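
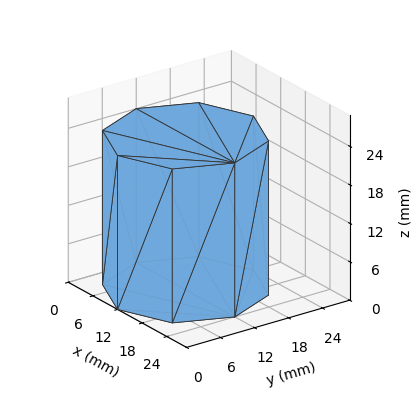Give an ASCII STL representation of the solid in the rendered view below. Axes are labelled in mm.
Reading the render: the shape is a regular 8-sided prism (a cylinder approximated with 8 flat sides), circumscribed radius ≈ 12 mm, height ≈ 24 mm (dimensions read to the nearest mm from the axis ticks). For the STL, each face is triangulated and given an outward normal.

solid part
  facet normal 0.0000 0.0000 -1.0000
    outer loop
      vertex 12.0 24.0 0.0
      vertex 20.5 20.5 0.0
      vertex 24.0 12.0 0.0
    endloop
  endfacet
  facet normal 0.0000 0.0000 -1.0000
    outer loop
      vertex 3.5 20.5 0.0
      vertex 12.0 24.0 0.0
      vertex 24.0 12.0 0.0
    endloop
  endfacet
  facet normal 0.0000 0.0000 -1.0000
    outer loop
      vertex 0.0 12.0 0.0
      vertex 3.5 20.5 0.0
      vertex 24.0 12.0 0.0
    endloop
  endfacet
  facet normal 0.0000 0.0000 -1.0000
    outer loop
      vertex 3.5 3.5 0.0
      vertex 0.0 12.0 0.0
      vertex 24.0 12.0 0.0
    endloop
  endfacet
  facet normal 0.0000 0.0000 -1.0000
    outer loop
      vertex 12.0 0.0 0.0
      vertex 3.5 3.5 0.0
      vertex 24.0 12.0 0.0
    endloop
  endfacet
  facet normal 0.0000 0.0000 -1.0000
    outer loop
      vertex 20.5 3.5 0.0
      vertex 12.0 0.0 0.0
      vertex 24.0 12.0 0.0
    endloop
  endfacet
  facet normal 0.0000 0.0000 1.0000
    outer loop
      vertex 24.0 12.0 24.0
      vertex 20.5 20.5 24.0
      vertex 12.0 24.0 24.0
    endloop
  endfacet
  facet normal 0.0000 0.0000 1.0000
    outer loop
      vertex 24.0 12.0 24.0
      vertex 12.0 24.0 24.0
      vertex 3.5 20.5 24.0
    endloop
  endfacet
  facet normal 0.0000 0.0000 1.0000
    outer loop
      vertex 24.0 12.0 24.0
      vertex 3.5 20.5 24.0
      vertex 0.0 12.0 24.0
    endloop
  endfacet
  facet normal 0.0000 0.0000 1.0000
    outer loop
      vertex 24.0 12.0 24.0
      vertex 0.0 12.0 24.0
      vertex 3.5 3.5 24.0
    endloop
  endfacet
  facet normal 0.0000 0.0000 1.0000
    outer loop
      vertex 24.0 12.0 24.0
      vertex 3.5 3.5 24.0
      vertex 12.0 0.0 24.0
    endloop
  endfacet
  facet normal 0.0000 0.0000 1.0000
    outer loop
      vertex 24.0 12.0 24.0
      vertex 12.0 0.0 24.0
      vertex 20.5 3.5 24.0
    endloop
  endfacet
  facet normal 0.9247 0.3807 0.0000
    outer loop
      vertex 24.0 12.0 0.0
      vertex 20.5 20.5 0.0
      vertex 20.5 20.5 24.0
    endloop
  endfacet
  facet normal 0.9247 0.3807 0.0000
    outer loop
      vertex 24.0 12.0 0.0
      vertex 20.5 20.5 24.0
      vertex 24.0 12.0 24.0
    endloop
  endfacet
  facet normal 0.3807 0.9247 0.0000
    outer loop
      vertex 20.5 20.5 0.0
      vertex 12.0 24.0 0.0
      vertex 12.0 24.0 24.0
    endloop
  endfacet
  facet normal 0.3807 0.9247 0.0000
    outer loop
      vertex 20.5 20.5 0.0
      vertex 12.0 24.0 24.0
      vertex 20.5 20.5 24.0
    endloop
  endfacet
  facet normal -0.3807 0.9247 0.0000
    outer loop
      vertex 12.0 24.0 0.0
      vertex 3.5 20.5 0.0
      vertex 3.5 20.5 24.0
    endloop
  endfacet
  facet normal -0.3807 0.9247 0.0000
    outer loop
      vertex 12.0 24.0 0.0
      vertex 3.5 20.5 24.0
      vertex 12.0 24.0 24.0
    endloop
  endfacet
  facet normal -0.9247 0.3807 0.0000
    outer loop
      vertex 3.5 20.5 0.0
      vertex 0.0 12.0 0.0
      vertex 0.0 12.0 24.0
    endloop
  endfacet
  facet normal -0.9247 0.3807 0.0000
    outer loop
      vertex 3.5 20.5 0.0
      vertex 0.0 12.0 24.0
      vertex 3.5 20.5 24.0
    endloop
  endfacet
  facet normal -0.9247 -0.3807 0.0000
    outer loop
      vertex 0.0 12.0 0.0
      vertex 3.5 3.5 0.0
      vertex 3.5 3.5 24.0
    endloop
  endfacet
  facet normal -0.9247 -0.3807 0.0000
    outer loop
      vertex 0.0 12.0 0.0
      vertex 3.5 3.5 24.0
      vertex 0.0 12.0 24.0
    endloop
  endfacet
  facet normal -0.3807 -0.9247 0.0000
    outer loop
      vertex 3.5 3.5 0.0
      vertex 12.0 0.0 0.0
      vertex 12.0 0.0 24.0
    endloop
  endfacet
  facet normal -0.3807 -0.9247 0.0000
    outer loop
      vertex 3.5 3.5 0.0
      vertex 12.0 0.0 24.0
      vertex 3.5 3.5 24.0
    endloop
  endfacet
  facet normal 0.3807 -0.9247 0.0000
    outer loop
      vertex 12.0 0.0 0.0
      vertex 20.5 3.5 0.0
      vertex 20.5 3.5 24.0
    endloop
  endfacet
  facet normal 0.3807 -0.9247 0.0000
    outer loop
      vertex 12.0 0.0 0.0
      vertex 20.5 3.5 24.0
      vertex 12.0 0.0 24.0
    endloop
  endfacet
  facet normal 0.9247 -0.3807 0.0000
    outer loop
      vertex 20.5 3.5 0.0
      vertex 24.0 12.0 0.0
      vertex 24.0 12.0 24.0
    endloop
  endfacet
  facet normal 0.9247 -0.3807 0.0000
    outer loop
      vertex 20.5 3.5 0.0
      vertex 24.0 12.0 24.0
      vertex 20.5 3.5 24.0
    endloop
  endfacet
endsolid part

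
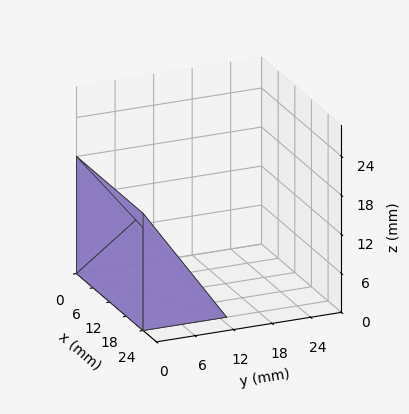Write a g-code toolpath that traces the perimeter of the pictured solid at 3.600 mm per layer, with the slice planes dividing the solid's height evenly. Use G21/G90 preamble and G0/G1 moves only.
Reading the render: the shape is a wedge (ramp): 24 × 13 mm base, rising to 18 mm along the y=0 edge and sloping linearly to z=0 at y=13 (dimensions read to the nearest mm from the axis ticks). For the g-code, the solid's height is divided into equal slices at the stated Δz and each level perimeter traced with G1 moves after a G0 lift.

; perimeter-only toolpath
G21 ; units = mm
G90 ; absolute positioning
G28 ; home
; layer 1
G0 Z3.600
G0 X0.000 Y0.000
G1 X24.000 Y0.000
G1 X24.000 Y10.400
G1 X0.000 Y10.400
G1 X0.000 Y0.000
; layer 2
G0 Z7.200
G0 X0.000 Y0.000
G1 X24.000 Y0.000
G1 X24.000 Y7.800
G1 X0.000 Y7.800
G1 X0.000 Y0.000
; layer 3
G0 Z10.800
G0 X0.000 Y0.000
G1 X24.000 Y0.000
G1 X24.000 Y5.200
G1 X0.000 Y5.200
G1 X0.000 Y0.000
; layer 4
G0 Z14.400
G0 X0.000 Y0.000
G1 X24.000 Y0.000
G1 X24.000 Y2.600
G1 X0.000 Y2.600
G1 X0.000 Y0.000
M2 ; end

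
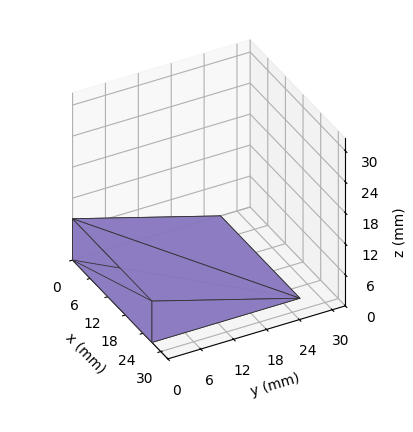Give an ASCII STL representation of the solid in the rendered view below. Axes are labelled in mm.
Reading the render: the shape is a wedge (ramp): 27 × 27 mm base, rising to 8 mm along the y=0 edge and sloping linearly to z=0 at y=27 (dimensions read to the nearest mm from the axis ticks). For the STL, each face is triangulated and given an outward normal.

solid part
  facet normal 0.0000 0.0000 -1.0000
    outer loop
      vertex 27.00 27.00 0.00
      vertex 27.00 0.00 0.00
      vertex 0.00 0.00 0.00
    endloop
  endfacet
  facet normal 0.0000 0.0000 -1.0000
    outer loop
      vertex 0.00 27.00 0.00
      vertex 27.00 27.00 0.00
      vertex 0.00 0.00 0.00
    endloop
  endfacet
  facet normal 0.0000 -1.0000 0.0000
    outer loop
      vertex 0.00 0.00 0.00
      vertex 27.00 0.00 0.00
      vertex 27.00 0.00 8.00
    endloop
  endfacet
  facet normal 0.0000 -1.0000 0.0000
    outer loop
      vertex 0.00 0.00 0.00
      vertex 27.00 0.00 8.00
      vertex 0.00 0.00 8.00
    endloop
  endfacet
  facet normal 0.0000 0.2841 0.9588
    outer loop
      vertex 0.00 0.00 8.00
      vertex 27.00 0.00 8.00
      vertex 27.00 27.00 0.00
    endloop
  endfacet
  facet normal 0.0000 0.2841 0.9588
    outer loop
      vertex 0.00 0.00 8.00
      vertex 27.00 27.00 0.00
      vertex 0.00 27.00 0.00
    endloop
  endfacet
  facet normal -1.0000 0.0000 0.0000
    outer loop
      vertex 0.00 0.00 8.00
      vertex 0.00 27.00 0.00
      vertex 0.00 0.00 0.00
    endloop
  endfacet
  facet normal 1.0000 0.0000 0.0000
    outer loop
      vertex 27.00 0.00 0.00
      vertex 27.00 27.00 0.00
      vertex 27.00 0.00 8.00
    endloop
  endfacet
endsolid part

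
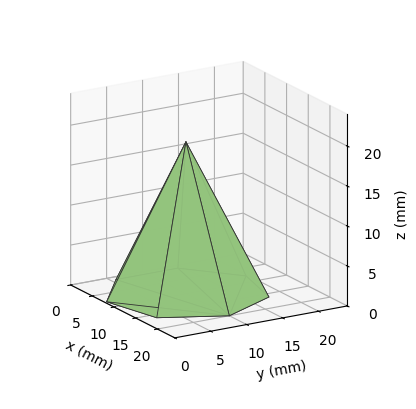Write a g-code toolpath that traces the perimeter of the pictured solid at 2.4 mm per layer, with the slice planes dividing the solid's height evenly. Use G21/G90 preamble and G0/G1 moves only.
Reading the render: the shape is a regular 7-sided pyramid, base circumscribed radius ≈ 10 mm, apex at z ≈ 19 mm (dimensions read to the nearest mm from the axis ticks). For the g-code, the solid's height is divided into equal slices at the stated Δz and each level perimeter traced with G1 moves after a G0 lift.

; perimeter-only toolpath
G21 ; units = mm
G90 ; absolute positioning
G28 ; home
; layer 1
G0 Z2.4
G0 X18.8 Y10.0
G1 X15.4 Y16.8
G1 X8.1 Y18.5
G1 X2.1 Y13.8
G1 X2.1 Y6.2
G1 X8.1 Y1.5
G1 X15.4 Y3.2
G1 X18.8 Y10.0
; layer 2
G0 Z4.8
G0 X17.5 Y10.0
G1 X14.6 Y15.9
G1 X8.3 Y17.3
G1 X3.2 Y13.2
G1 X3.2 Y6.8
G1 X8.3 Y2.7
G1 X14.6 Y4.2
G1 X17.5 Y10.0
; layer 3
G0 Z7.1
G0 X16.2 Y10.0
G1 X13.9 Y14.9
G1 X8.6 Y16.1
G1 X4.4 Y12.7
G1 X4.4 Y7.3
G1 X8.6 Y3.9
G1 X13.9 Y5.1
G1 X16.2 Y10.0
; layer 4
G0 Z9.5
G0 X15.0 Y10.0
G1 X13.1 Y13.9
G1 X8.9 Y14.8
G1 X5.5 Y12.2
G1 X5.5 Y7.8
G1 X8.9 Y5.2
G1 X13.1 Y6.1
G1 X15.0 Y10.0
; layer 5
G0 Z11.9
G0 X13.8 Y10.0
G1 X12.3 Y12.9
G1 X9.2 Y13.6
G1 X6.6 Y11.6
G1 X6.6 Y8.4
G1 X9.2 Y6.4
G1 X12.3 Y7.1
G1 X13.8 Y10.0
; layer 6
G0 Z14.2
G0 X12.5 Y10.0
G1 X11.6 Y11.9
G1 X9.4 Y12.4
G1 X7.8 Y11.1
G1 X7.8 Y8.9
G1 X9.4 Y7.6
G1 X11.6 Y8.1
G1 X12.5 Y10.0
; layer 7
G0 Z16.6
G0 X11.2 Y10.0
G1 X10.8 Y11.0
G1 X9.7 Y11.2
G1 X8.9 Y10.5
G1 X8.9 Y9.5
G1 X9.7 Y8.8
G1 X10.8 Y9.0
G1 X11.2 Y10.0
M2 ; end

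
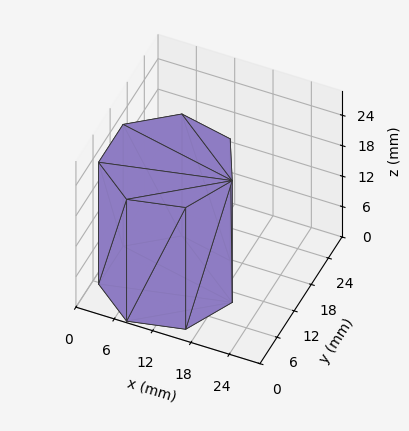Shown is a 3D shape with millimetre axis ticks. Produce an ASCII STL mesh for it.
Reading the render: the shape is a regular 7-sided prism (a cylinder approximated with 7 flat sides), circumscribed radius ≈ 10 mm, height ≈ 24 mm (dimensions read to the nearest mm from the axis ticks). For the STL, each face is triangulated and given an outward normal.

solid part
  facet normal 0.0000 0.0000 -1.0000
    outer loop
      vertex 7.8 19.7 0.0
      vertex 16.2 17.8 0.0
      vertex 20.0 10.0 0.0
    endloop
  endfacet
  facet normal 0.0000 0.0000 -1.0000
    outer loop
      vertex 1.0 14.3 0.0
      vertex 7.8 19.7 0.0
      vertex 20.0 10.0 0.0
    endloop
  endfacet
  facet normal 0.0000 0.0000 -1.0000
    outer loop
      vertex 1.0 5.7 0.0
      vertex 1.0 14.3 0.0
      vertex 20.0 10.0 0.0
    endloop
  endfacet
  facet normal 0.0000 0.0000 -1.0000
    outer loop
      vertex 7.8 0.3 0.0
      vertex 1.0 5.7 0.0
      vertex 20.0 10.0 0.0
    endloop
  endfacet
  facet normal 0.0000 0.0000 -1.0000
    outer loop
      vertex 16.2 2.2 0.0
      vertex 7.8 0.3 0.0
      vertex 20.0 10.0 0.0
    endloop
  endfacet
  facet normal 0.0000 0.0000 1.0000
    outer loop
      vertex 20.0 10.0 24.0
      vertex 16.2 17.8 24.0
      vertex 7.8 19.7 24.0
    endloop
  endfacet
  facet normal 0.0000 0.0000 1.0000
    outer loop
      vertex 20.0 10.0 24.0
      vertex 7.8 19.7 24.0
      vertex 1.0 14.3 24.0
    endloop
  endfacet
  facet normal 0.0000 0.0000 1.0000
    outer loop
      vertex 20.0 10.0 24.0
      vertex 1.0 14.3 24.0
      vertex 1.0 5.7 24.0
    endloop
  endfacet
  facet normal 0.0000 0.0000 1.0000
    outer loop
      vertex 20.0 10.0 24.0
      vertex 1.0 5.7 24.0
      vertex 7.8 0.3 24.0
    endloop
  endfacet
  facet normal 0.0000 0.0000 1.0000
    outer loop
      vertex 20.0 10.0 24.0
      vertex 7.8 0.3 24.0
      vertex 16.2 2.2 24.0
    endloop
  endfacet
  facet normal 0.8990 0.4380 0.0000
    outer loop
      vertex 20.0 10.0 0.0
      vertex 16.2 17.8 0.0
      vertex 16.2 17.8 24.0
    endloop
  endfacet
  facet normal 0.8990 0.4380 0.0000
    outer loop
      vertex 20.0 10.0 0.0
      vertex 16.2 17.8 24.0
      vertex 20.0 10.0 24.0
    endloop
  endfacet
  facet normal 0.2206 0.9754 0.0000
    outer loop
      vertex 16.2 17.8 0.0
      vertex 7.8 19.7 0.0
      vertex 7.8 19.7 24.0
    endloop
  endfacet
  facet normal 0.2206 0.9754 0.0000
    outer loop
      vertex 16.2 17.8 0.0
      vertex 7.8 19.7 24.0
      vertex 16.2 17.8 24.0
    endloop
  endfacet
  facet normal -0.6219 0.7831 0.0000
    outer loop
      vertex 7.8 19.7 0.0
      vertex 1.0 14.3 0.0
      vertex 1.0 14.3 24.0
    endloop
  endfacet
  facet normal -0.6219 0.7831 0.0000
    outer loop
      vertex 7.8 19.7 0.0
      vertex 1.0 14.3 24.0
      vertex 7.8 19.7 24.0
    endloop
  endfacet
  facet normal -1.0000 0.0000 0.0000
    outer loop
      vertex 1.0 14.3 0.0
      vertex 1.0 5.7 0.0
      vertex 1.0 5.7 24.0
    endloop
  endfacet
  facet normal -1.0000 0.0000 0.0000
    outer loop
      vertex 1.0 14.3 0.0
      vertex 1.0 5.7 24.0
      vertex 1.0 14.3 24.0
    endloop
  endfacet
  facet normal -0.6219 -0.7831 0.0000
    outer loop
      vertex 1.0 5.7 0.0
      vertex 7.8 0.3 0.0
      vertex 7.8 0.3 24.0
    endloop
  endfacet
  facet normal -0.6219 -0.7831 0.0000
    outer loop
      vertex 1.0 5.7 0.0
      vertex 7.8 0.3 24.0
      vertex 1.0 5.7 24.0
    endloop
  endfacet
  facet normal 0.2206 -0.9754 0.0000
    outer loop
      vertex 7.8 0.3 0.0
      vertex 16.2 2.2 0.0
      vertex 16.2 2.2 24.0
    endloop
  endfacet
  facet normal 0.2206 -0.9754 0.0000
    outer loop
      vertex 7.8 0.3 0.0
      vertex 16.2 2.2 24.0
      vertex 7.8 0.3 24.0
    endloop
  endfacet
  facet normal 0.8990 -0.4380 0.0000
    outer loop
      vertex 16.2 2.2 0.0
      vertex 20.0 10.0 0.0
      vertex 20.0 10.0 24.0
    endloop
  endfacet
  facet normal 0.8990 -0.4380 0.0000
    outer loop
      vertex 16.2 2.2 0.0
      vertex 20.0 10.0 24.0
      vertex 16.2 2.2 24.0
    endloop
  endfacet
endsolid part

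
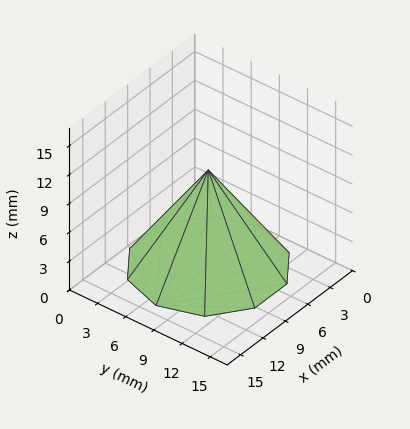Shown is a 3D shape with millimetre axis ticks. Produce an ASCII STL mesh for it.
Reading the render: the shape is a regular 10-sided pyramid, base circumscribed radius ≈ 7 mm, apex at z ≈ 10 mm (dimensions read to the nearest mm from the axis ticks). For the STL, each face is triangulated and given an outward normal.

solid part
  facet normal 0.0000 0.0000 -1.0000
    outer loop
      vertex 9.16 13.66 0.00
      vertex 12.66 11.11 0.00
      vertex 14.00 7.00 0.00
    endloop
  endfacet
  facet normal 0.0000 0.0000 -1.0000
    outer loop
      vertex 4.84 13.66 0.00
      vertex 9.16 13.66 0.00
      vertex 14.00 7.00 0.00
    endloop
  endfacet
  facet normal 0.0000 0.0000 -1.0000
    outer loop
      vertex 1.34 11.11 0.00
      vertex 4.84 13.66 0.00
      vertex 14.00 7.00 0.00
    endloop
  endfacet
  facet normal 0.0000 0.0000 -1.0000
    outer loop
      vertex 0.00 7.00 0.00
      vertex 1.34 11.11 0.00
      vertex 14.00 7.00 0.00
    endloop
  endfacet
  facet normal 0.0000 0.0000 -1.0000
    outer loop
      vertex 1.34 2.89 0.00
      vertex 0.00 7.00 0.00
      vertex 14.00 7.00 0.00
    endloop
  endfacet
  facet normal 0.0000 0.0000 -1.0000
    outer loop
      vertex 4.84 0.34 0.00
      vertex 1.34 2.89 0.00
      vertex 14.00 7.00 0.00
    endloop
  endfacet
  facet normal 0.0000 0.0000 -1.0000
    outer loop
      vertex 9.16 0.34 0.00
      vertex 4.84 0.34 0.00
      vertex 14.00 7.00 0.00
    endloop
  endfacet
  facet normal 0.0000 0.0000 -1.0000
    outer loop
      vertex 12.66 2.89 0.00
      vertex 9.16 0.34 0.00
      vertex 14.00 7.00 0.00
    endloop
  endfacet
  facet normal 0.7915 0.2581 0.5540
    outer loop
      vertex 14.00 7.00 0.00
      vertex 12.66 11.11 0.00
      vertex 7.00 7.00 10.00
    endloop
  endfacet
  facet normal 0.4902 0.6729 0.5540
    outer loop
      vertex 12.66 11.11 0.00
      vertex 9.16 13.66 0.00
      vertex 7.00 7.00 10.00
    endloop
  endfacet
  facet normal 0.0000 0.8323 0.5543
    outer loop
      vertex 9.16 13.66 0.00
      vertex 4.84 13.66 0.00
      vertex 7.00 7.00 10.00
    endloop
  endfacet
  facet normal -0.4902 0.6729 0.5540
    outer loop
      vertex 4.84 13.66 0.00
      vertex 1.34 11.11 0.00
      vertex 7.00 7.00 10.00
    endloop
  endfacet
  facet normal -0.7915 0.2581 0.5540
    outer loop
      vertex 1.34 11.11 0.00
      vertex 0.00 7.00 0.00
      vertex 7.00 7.00 10.00
    endloop
  endfacet
  facet normal -0.7915 -0.2581 0.5540
    outer loop
      vertex 0.00 7.00 0.00
      vertex 1.34 2.89 0.00
      vertex 7.00 7.00 10.00
    endloop
  endfacet
  facet normal -0.4902 -0.6729 0.5540
    outer loop
      vertex 1.34 2.89 0.00
      vertex 4.84 0.34 0.00
      vertex 7.00 7.00 10.00
    endloop
  endfacet
  facet normal 0.0000 -0.8323 0.5543
    outer loop
      vertex 4.84 0.34 0.00
      vertex 9.16 0.34 0.00
      vertex 7.00 7.00 10.00
    endloop
  endfacet
  facet normal 0.4902 -0.6729 0.5540
    outer loop
      vertex 9.16 0.34 0.00
      vertex 12.66 2.89 0.00
      vertex 7.00 7.00 10.00
    endloop
  endfacet
  facet normal 0.7915 -0.2581 0.5540
    outer loop
      vertex 12.66 2.89 0.00
      vertex 14.00 7.00 0.00
      vertex 7.00 7.00 10.00
    endloop
  endfacet
endsolid part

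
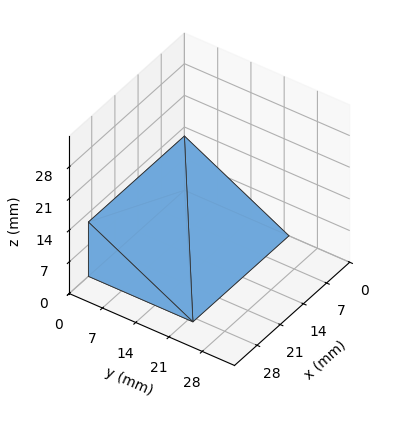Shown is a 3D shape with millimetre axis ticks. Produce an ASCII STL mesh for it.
Reading the render: the shape is a wedge (ramp): 29 × 22 mm base, rising to 12 mm along the y=0 edge and sloping linearly to z=0 at y=22 (dimensions read to the nearest mm from the axis ticks). For the STL, each face is triangulated and given an outward normal.

solid part
  facet normal 0.0000 0.0000 -1.0000
    outer loop
      vertex 29.00 22.00 0.00
      vertex 29.00 0.00 0.00
      vertex 0.00 0.00 0.00
    endloop
  endfacet
  facet normal 0.0000 0.0000 -1.0000
    outer loop
      vertex 0.00 22.00 0.00
      vertex 29.00 22.00 0.00
      vertex 0.00 0.00 0.00
    endloop
  endfacet
  facet normal 0.0000 -1.0000 0.0000
    outer loop
      vertex 0.00 0.00 0.00
      vertex 29.00 0.00 0.00
      vertex 29.00 0.00 12.00
    endloop
  endfacet
  facet normal 0.0000 -1.0000 0.0000
    outer loop
      vertex 0.00 0.00 0.00
      vertex 29.00 0.00 12.00
      vertex 0.00 0.00 12.00
    endloop
  endfacet
  facet normal 0.0000 0.4789 0.8779
    outer loop
      vertex 0.00 0.00 12.00
      vertex 29.00 0.00 12.00
      vertex 29.00 22.00 0.00
    endloop
  endfacet
  facet normal 0.0000 0.4789 0.8779
    outer loop
      vertex 0.00 0.00 12.00
      vertex 29.00 22.00 0.00
      vertex 0.00 22.00 0.00
    endloop
  endfacet
  facet normal -1.0000 0.0000 0.0000
    outer loop
      vertex 0.00 0.00 12.00
      vertex 0.00 22.00 0.00
      vertex 0.00 0.00 0.00
    endloop
  endfacet
  facet normal 1.0000 0.0000 0.0000
    outer loop
      vertex 29.00 0.00 0.00
      vertex 29.00 22.00 0.00
      vertex 29.00 0.00 12.00
    endloop
  endfacet
endsolid part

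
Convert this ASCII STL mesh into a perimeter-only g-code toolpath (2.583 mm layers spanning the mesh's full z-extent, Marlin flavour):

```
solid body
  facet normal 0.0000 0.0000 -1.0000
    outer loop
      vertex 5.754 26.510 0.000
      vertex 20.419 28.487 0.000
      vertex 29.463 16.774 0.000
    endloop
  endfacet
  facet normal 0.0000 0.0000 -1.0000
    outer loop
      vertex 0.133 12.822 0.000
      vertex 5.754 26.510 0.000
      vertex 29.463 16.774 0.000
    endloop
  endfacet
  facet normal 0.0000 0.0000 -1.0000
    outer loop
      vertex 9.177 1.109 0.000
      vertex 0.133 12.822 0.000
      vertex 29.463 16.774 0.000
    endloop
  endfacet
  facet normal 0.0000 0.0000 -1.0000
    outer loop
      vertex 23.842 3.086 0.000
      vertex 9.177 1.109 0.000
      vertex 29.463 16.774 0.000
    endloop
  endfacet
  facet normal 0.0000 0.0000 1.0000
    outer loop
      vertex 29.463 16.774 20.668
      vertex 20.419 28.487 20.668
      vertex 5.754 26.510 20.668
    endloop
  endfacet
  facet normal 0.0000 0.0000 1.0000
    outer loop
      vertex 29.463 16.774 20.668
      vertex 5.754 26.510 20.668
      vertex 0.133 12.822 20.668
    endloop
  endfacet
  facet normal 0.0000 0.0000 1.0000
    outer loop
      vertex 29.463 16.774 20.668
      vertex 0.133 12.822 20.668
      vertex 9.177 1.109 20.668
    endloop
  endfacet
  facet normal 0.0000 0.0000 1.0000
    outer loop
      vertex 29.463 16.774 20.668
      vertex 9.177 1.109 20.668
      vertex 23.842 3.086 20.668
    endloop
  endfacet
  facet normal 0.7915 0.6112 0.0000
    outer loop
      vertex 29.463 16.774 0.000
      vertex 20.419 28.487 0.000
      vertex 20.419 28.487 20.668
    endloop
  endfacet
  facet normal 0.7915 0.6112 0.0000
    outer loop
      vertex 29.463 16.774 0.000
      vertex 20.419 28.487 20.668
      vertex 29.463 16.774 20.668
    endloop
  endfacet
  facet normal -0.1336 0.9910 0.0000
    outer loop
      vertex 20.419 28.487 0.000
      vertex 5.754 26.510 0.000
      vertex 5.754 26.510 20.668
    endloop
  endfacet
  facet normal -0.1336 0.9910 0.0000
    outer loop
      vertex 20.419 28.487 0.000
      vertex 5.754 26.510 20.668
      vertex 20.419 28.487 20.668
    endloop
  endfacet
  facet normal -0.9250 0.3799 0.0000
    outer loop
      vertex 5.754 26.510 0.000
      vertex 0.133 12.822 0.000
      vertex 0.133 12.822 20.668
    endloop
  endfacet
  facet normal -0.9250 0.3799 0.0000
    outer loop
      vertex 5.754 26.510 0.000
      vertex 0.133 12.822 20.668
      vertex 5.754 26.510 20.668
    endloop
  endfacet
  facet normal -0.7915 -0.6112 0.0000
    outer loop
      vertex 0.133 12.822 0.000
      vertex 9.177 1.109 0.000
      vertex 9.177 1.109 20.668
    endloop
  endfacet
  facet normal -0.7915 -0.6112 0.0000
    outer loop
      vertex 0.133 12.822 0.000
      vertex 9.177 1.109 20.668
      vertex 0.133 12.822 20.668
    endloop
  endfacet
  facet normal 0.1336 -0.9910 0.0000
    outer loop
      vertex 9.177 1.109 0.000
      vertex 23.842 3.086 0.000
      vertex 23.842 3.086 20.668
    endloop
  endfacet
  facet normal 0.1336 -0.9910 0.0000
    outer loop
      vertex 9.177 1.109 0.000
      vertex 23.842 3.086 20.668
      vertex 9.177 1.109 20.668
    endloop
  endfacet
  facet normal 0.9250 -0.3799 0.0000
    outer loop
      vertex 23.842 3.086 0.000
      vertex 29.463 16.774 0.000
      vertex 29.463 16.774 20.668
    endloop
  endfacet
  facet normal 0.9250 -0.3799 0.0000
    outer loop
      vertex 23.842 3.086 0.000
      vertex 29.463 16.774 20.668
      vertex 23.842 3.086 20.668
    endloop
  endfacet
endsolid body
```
; perimeter-only toolpath
G21 ; units = mm
G90 ; absolute positioning
G28 ; home
; layer 1
G0 Z2.583
G0 X29.463 Y16.774
G1 X20.419 Y28.487
G1 X5.754 Y26.510
G1 X0.133 Y12.822
G1 X9.177 Y1.109
G1 X23.842 Y3.086
G1 X29.463 Y16.774
; layer 2
G0 Z5.167
G0 X29.463 Y16.774
G1 X20.419 Y28.487
G1 X5.754 Y26.510
G1 X0.133 Y12.822
G1 X9.177 Y1.109
G1 X23.842 Y3.086
G1 X29.463 Y16.774
; layer 3
G0 Z7.750
G0 X29.463 Y16.774
G1 X20.419 Y28.487
G1 X5.754 Y26.510
G1 X0.133 Y12.822
G1 X9.177 Y1.109
G1 X23.842 Y3.086
G1 X29.463 Y16.774
; layer 4
G0 Z10.334
G0 X29.463 Y16.774
G1 X20.419 Y28.487
G1 X5.754 Y26.510
G1 X0.133 Y12.822
G1 X9.177 Y1.109
G1 X23.842 Y3.086
G1 X29.463 Y16.774
; layer 5
G0 Z12.918
G0 X29.463 Y16.774
G1 X20.419 Y28.487
G1 X5.754 Y26.510
G1 X0.133 Y12.822
G1 X9.177 Y1.109
G1 X23.842 Y3.086
G1 X29.463 Y16.774
; layer 6
G0 Z15.501
G0 X29.463 Y16.774
G1 X20.419 Y28.487
G1 X5.754 Y26.510
G1 X0.133 Y12.822
G1 X9.177 Y1.109
G1 X23.842 Y3.086
G1 X29.463 Y16.774
; layer 7
G0 Z18.084
G0 X29.463 Y16.774
G1 X20.419 Y28.487
G1 X5.754 Y26.510
G1 X0.133 Y12.822
G1 X9.177 Y1.109
G1 X23.842 Y3.086
G1 X29.463 Y16.774
; layer 8
G0 Z20.668
G0 X29.463 Y16.774
G1 X20.419 Y28.487
G1 X5.754 Y26.510
G1 X0.133 Y12.822
G1 X9.177 Y1.109
G1 X23.842 Y3.086
G1 X29.463 Y16.774
M2 ; end

The solid is a regular 6-sided prism (a cylinder approximated with 6 flat sides), circumscribed radius ≈ 14.8 mm, height ≈ 20.7 mm. Slicing at Δz = 2.583 mm — 8 equal slices spanning the solid's height, so layer i sits at z = i·h/8 — gives 8 non-empty perimeters. Each is a 6-segment closed polygon; G0 lifts to the layer z and rapids to the start vertex, then G1 traces the edges.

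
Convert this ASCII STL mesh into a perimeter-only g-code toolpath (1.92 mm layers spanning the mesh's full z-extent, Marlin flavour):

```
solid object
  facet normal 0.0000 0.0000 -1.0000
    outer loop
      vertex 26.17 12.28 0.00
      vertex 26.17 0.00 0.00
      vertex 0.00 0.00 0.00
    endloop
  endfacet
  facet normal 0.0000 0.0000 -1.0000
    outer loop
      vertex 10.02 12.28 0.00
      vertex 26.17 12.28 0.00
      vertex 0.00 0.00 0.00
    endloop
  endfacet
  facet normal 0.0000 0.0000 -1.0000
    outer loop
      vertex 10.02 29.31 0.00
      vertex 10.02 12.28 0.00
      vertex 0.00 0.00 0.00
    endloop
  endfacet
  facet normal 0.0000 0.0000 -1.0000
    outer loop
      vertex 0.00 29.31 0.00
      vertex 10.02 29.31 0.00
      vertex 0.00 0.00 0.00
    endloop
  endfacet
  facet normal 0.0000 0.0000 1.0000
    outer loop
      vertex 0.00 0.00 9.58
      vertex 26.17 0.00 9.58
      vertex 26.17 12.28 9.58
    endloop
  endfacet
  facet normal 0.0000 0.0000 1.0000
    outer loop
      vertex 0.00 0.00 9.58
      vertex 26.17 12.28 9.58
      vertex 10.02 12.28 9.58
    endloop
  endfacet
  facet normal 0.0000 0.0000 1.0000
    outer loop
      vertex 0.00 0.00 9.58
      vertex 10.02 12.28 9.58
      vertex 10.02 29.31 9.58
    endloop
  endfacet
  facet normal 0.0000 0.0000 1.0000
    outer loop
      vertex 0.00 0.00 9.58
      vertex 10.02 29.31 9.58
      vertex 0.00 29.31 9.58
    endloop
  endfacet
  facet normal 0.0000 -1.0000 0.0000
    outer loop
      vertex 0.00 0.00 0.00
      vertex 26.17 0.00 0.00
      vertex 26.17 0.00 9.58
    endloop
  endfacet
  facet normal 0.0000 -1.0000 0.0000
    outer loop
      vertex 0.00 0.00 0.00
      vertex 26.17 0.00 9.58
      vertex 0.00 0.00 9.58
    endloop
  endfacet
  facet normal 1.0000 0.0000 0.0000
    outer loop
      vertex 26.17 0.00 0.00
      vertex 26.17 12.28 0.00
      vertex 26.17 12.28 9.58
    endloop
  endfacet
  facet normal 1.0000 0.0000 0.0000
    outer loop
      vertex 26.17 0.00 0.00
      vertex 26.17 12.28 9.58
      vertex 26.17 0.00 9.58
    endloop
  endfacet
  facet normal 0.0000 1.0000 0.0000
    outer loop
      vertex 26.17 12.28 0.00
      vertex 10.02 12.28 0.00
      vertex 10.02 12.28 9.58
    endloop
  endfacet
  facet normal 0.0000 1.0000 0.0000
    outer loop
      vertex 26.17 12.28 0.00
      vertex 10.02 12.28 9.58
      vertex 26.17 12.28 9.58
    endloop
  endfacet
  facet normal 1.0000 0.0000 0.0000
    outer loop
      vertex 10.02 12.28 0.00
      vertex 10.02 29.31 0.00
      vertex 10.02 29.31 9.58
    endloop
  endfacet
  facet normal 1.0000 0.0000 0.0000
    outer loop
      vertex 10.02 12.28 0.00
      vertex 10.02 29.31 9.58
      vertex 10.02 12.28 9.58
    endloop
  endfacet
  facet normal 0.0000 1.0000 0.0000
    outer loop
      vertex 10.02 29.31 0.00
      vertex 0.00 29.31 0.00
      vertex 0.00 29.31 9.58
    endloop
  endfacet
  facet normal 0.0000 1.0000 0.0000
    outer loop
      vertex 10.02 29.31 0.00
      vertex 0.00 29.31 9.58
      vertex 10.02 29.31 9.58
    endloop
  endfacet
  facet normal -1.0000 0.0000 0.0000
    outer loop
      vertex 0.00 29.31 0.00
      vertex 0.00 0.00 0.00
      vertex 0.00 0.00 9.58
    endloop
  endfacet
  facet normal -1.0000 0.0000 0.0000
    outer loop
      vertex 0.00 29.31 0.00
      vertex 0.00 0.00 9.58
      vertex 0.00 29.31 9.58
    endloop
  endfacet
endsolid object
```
; perimeter-only toolpath
G21 ; units = mm
G90 ; absolute positioning
G28 ; home
; layer 1
G0 Z1.92
G0 X0.00 Y0.00
G1 X26.17 Y0.00
G1 X26.17 Y12.28
G1 X10.02 Y12.28
G1 X10.02 Y29.31
G1 X0.00 Y29.31
G1 X0.00 Y0.00
; layer 2
G0 Z3.83
G0 X0.00 Y0.00
G1 X26.17 Y0.00
G1 X26.17 Y12.28
G1 X10.02 Y12.28
G1 X10.02 Y29.31
G1 X0.00 Y29.31
G1 X0.00 Y0.00
; layer 3
G0 Z5.75
G0 X0.00 Y0.00
G1 X26.17 Y0.00
G1 X26.17 Y12.28
G1 X10.02 Y12.28
G1 X10.02 Y29.31
G1 X0.00 Y29.31
G1 X0.00 Y0.00
; layer 4
G0 Z7.66
G0 X0.00 Y0.00
G1 X26.17 Y0.00
G1 X26.17 Y12.28
G1 X10.02 Y12.28
G1 X10.02 Y29.31
G1 X0.00 Y29.31
G1 X0.00 Y0.00
; layer 5
G0 Z9.58
G0 X0.00 Y0.00
G1 X26.17 Y0.00
G1 X26.17 Y12.28
G1 X10.02 Y12.28
G1 X10.02 Y29.31
G1 X0.00 Y29.31
G1 X0.00 Y0.00
M2 ; end

The solid is an L-shaped prism: outer 26.2 × 29.3 mm, arm thicknesses ≈ 12.3 mm (horizontal) and 10 mm (vertical), extruded 9.58 mm in z. Slicing at Δz = 1.92 mm — 5 equal slices spanning the solid's height, so layer i sits at z = i·h/5 — gives 5 non-empty perimeters. Each is a 6-segment closed polygon; G0 lifts to the layer z and rapids to the start vertex, then G1 traces the edges.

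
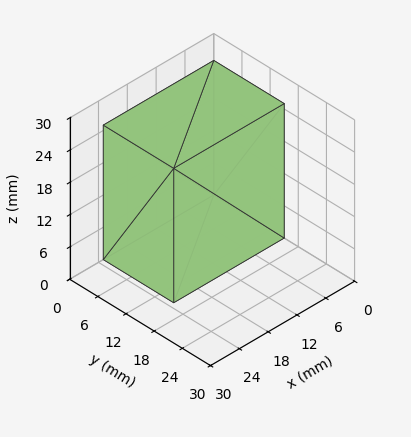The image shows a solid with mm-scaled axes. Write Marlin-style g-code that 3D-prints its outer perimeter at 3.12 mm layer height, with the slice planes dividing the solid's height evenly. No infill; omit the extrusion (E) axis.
Reading the render: the shape is a rectangular box, roughly 23 × 15 mm footprint and 25 mm tall (dimensions read to the nearest mm from the axis ticks). For the g-code, the solid's height is divided into equal slices at the stated Δz and each level perimeter traced with G1 moves after a G0 lift.

; perimeter-only toolpath
G21 ; units = mm
G90 ; absolute positioning
G28 ; home
; layer 1
G0 Z3.12
G0 X0.00 Y0.00
G1 X23.00 Y0.00
G1 X23.00 Y15.00
G1 X0.00 Y15.00
G1 X0.00 Y0.00
; layer 2
G0 Z6.25
G0 X0.00 Y0.00
G1 X23.00 Y0.00
G1 X23.00 Y15.00
G1 X0.00 Y15.00
G1 X0.00 Y0.00
; layer 3
G0 Z9.38
G0 X0.00 Y0.00
G1 X23.00 Y0.00
G1 X23.00 Y15.00
G1 X0.00 Y15.00
G1 X0.00 Y0.00
; layer 4
G0 Z12.50
G0 X0.00 Y0.00
G1 X23.00 Y0.00
G1 X23.00 Y15.00
G1 X0.00 Y15.00
G1 X0.00 Y0.00
; layer 5
G0 Z15.62
G0 X0.00 Y0.00
G1 X23.00 Y0.00
G1 X23.00 Y15.00
G1 X0.00 Y15.00
G1 X0.00 Y0.00
; layer 6
G0 Z18.75
G0 X0.00 Y0.00
G1 X23.00 Y0.00
G1 X23.00 Y15.00
G1 X0.00 Y15.00
G1 X0.00 Y0.00
; layer 7
G0 Z21.88
G0 X0.00 Y0.00
G1 X23.00 Y0.00
G1 X23.00 Y15.00
G1 X0.00 Y15.00
G1 X0.00 Y0.00
; layer 8
G0 Z25.00
G0 X0.00 Y0.00
G1 X23.00 Y0.00
G1 X23.00 Y15.00
G1 X0.00 Y15.00
G1 X0.00 Y0.00
M2 ; end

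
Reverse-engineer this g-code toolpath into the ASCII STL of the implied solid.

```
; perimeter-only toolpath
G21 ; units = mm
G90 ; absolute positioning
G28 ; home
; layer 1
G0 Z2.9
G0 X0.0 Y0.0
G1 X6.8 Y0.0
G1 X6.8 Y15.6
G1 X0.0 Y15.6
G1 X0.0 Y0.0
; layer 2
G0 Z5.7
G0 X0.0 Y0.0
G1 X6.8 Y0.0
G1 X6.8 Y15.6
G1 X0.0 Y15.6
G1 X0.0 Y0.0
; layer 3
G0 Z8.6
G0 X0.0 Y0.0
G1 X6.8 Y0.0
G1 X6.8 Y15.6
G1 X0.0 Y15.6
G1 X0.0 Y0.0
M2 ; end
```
solid part
  facet normal 0.0000 0.0000 -1.0000
    outer loop
      vertex 6.8 15.6 0.0
      vertex 6.8 0.0 0.0
      vertex 0.0 0.0 0.0
    endloop
  endfacet
  facet normal 0.0000 0.0000 -1.0000
    outer loop
      vertex 0.0 15.6 0.0
      vertex 6.8 15.6 0.0
      vertex 0.0 0.0 0.0
    endloop
  endfacet
  facet normal 0.0000 0.0000 1.0000
    outer loop
      vertex 0.0 0.0 8.6
      vertex 6.8 0.0 8.6
      vertex 6.8 15.6 8.6
    endloop
  endfacet
  facet normal 0.0000 0.0000 1.0000
    outer loop
      vertex 0.0 0.0 8.6
      vertex 6.8 15.6 8.6
      vertex 0.0 15.6 8.6
    endloop
  endfacet
  facet normal 0.0000 -1.0000 0.0000
    outer loop
      vertex 0.0 0.0 0.0
      vertex 6.8 0.0 0.0
      vertex 6.8 0.0 8.6
    endloop
  endfacet
  facet normal 0.0000 -1.0000 0.0000
    outer loop
      vertex 0.0 0.0 0.0
      vertex 6.8 0.0 8.6
      vertex 0.0 0.0 8.6
    endloop
  endfacet
  facet normal 0.0000 1.0000 0.0000
    outer loop
      vertex 6.8 15.6 8.6
      vertex 6.8 15.6 0.0
      vertex 0.0 15.6 0.0
    endloop
  endfacet
  facet normal 0.0000 1.0000 0.0000
    outer loop
      vertex 0.0 15.6 8.6
      vertex 6.8 15.6 8.6
      vertex 0.0 15.6 0.0
    endloop
  endfacet
  facet normal -1.0000 0.0000 0.0000
    outer loop
      vertex 0.0 15.6 8.6
      vertex 0.0 15.6 0.0
      vertex 0.0 0.0 0.0
    endloop
  endfacet
  facet normal -1.0000 0.0000 0.0000
    outer loop
      vertex 0.0 0.0 8.6
      vertex 0.0 15.6 8.6
      vertex 0.0 0.0 0.0
    endloop
  endfacet
  facet normal 1.0000 0.0000 0.0000
    outer loop
      vertex 6.8 0.0 0.0
      vertex 6.8 15.6 0.0
      vertex 6.8 15.6 8.6
    endloop
  endfacet
  facet normal 1.0000 0.0000 0.0000
    outer loop
      vertex 6.8 0.0 0.0
      vertex 6.8 15.6 8.6
      vertex 6.8 0.0 8.6
    endloop
  endfacet
endsolid part

The G0 Z moves step by Δz≈2.9 mm. Every layer's G1 loop is the same polygon, so the solid is a straight extrusion of it from z=0 to z≈8.6. Closing with flat bottom and top caps and triangulating gives 12 facets — a rectangular box, roughly 6.8 × 15.6 mm footprint and 8.6 mm tall.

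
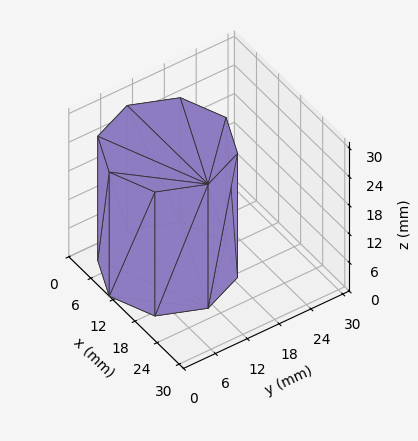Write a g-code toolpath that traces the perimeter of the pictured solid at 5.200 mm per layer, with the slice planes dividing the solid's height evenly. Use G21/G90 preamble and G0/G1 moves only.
Reading the render: the shape is a regular 8-sided prism (a cylinder approximated with 8 flat sides), circumscribed radius ≈ 11 mm, height ≈ 26 mm (dimensions read to the nearest mm from the axis ticks). For the g-code, the solid's height is divided into equal slices at the stated Δz and each level perimeter traced with G1 moves after a G0 lift.

; perimeter-only toolpath
G21 ; units = mm
G90 ; absolute positioning
G28 ; home
; layer 1
G0 Z5.200
G0 X22.000 Y11.000
G1 X18.778 Y18.778
G1 X11.000 Y22.000
G1 X3.222 Y18.778
G1 X0.000 Y11.000
G1 X3.222 Y3.222
G1 X11.000 Y0.000
G1 X18.778 Y3.222
G1 X22.000 Y11.000
; layer 2
G0 Z10.400
G0 X22.000 Y11.000
G1 X18.778 Y18.778
G1 X11.000 Y22.000
G1 X3.222 Y18.778
G1 X0.000 Y11.000
G1 X3.222 Y3.222
G1 X11.000 Y0.000
G1 X18.778 Y3.222
G1 X22.000 Y11.000
; layer 3
G0 Z15.600
G0 X22.000 Y11.000
G1 X18.778 Y18.778
G1 X11.000 Y22.000
G1 X3.222 Y18.778
G1 X0.000 Y11.000
G1 X3.222 Y3.222
G1 X11.000 Y0.000
G1 X18.778 Y3.222
G1 X22.000 Y11.000
; layer 4
G0 Z20.800
G0 X22.000 Y11.000
G1 X18.778 Y18.778
G1 X11.000 Y22.000
G1 X3.222 Y18.778
G1 X0.000 Y11.000
G1 X3.222 Y3.222
G1 X11.000 Y0.000
G1 X18.778 Y3.222
G1 X22.000 Y11.000
; layer 5
G0 Z26.000
G0 X22.000 Y11.000
G1 X18.778 Y18.778
G1 X11.000 Y22.000
G1 X3.222 Y18.778
G1 X0.000 Y11.000
G1 X3.222 Y3.222
G1 X11.000 Y0.000
G1 X18.778 Y3.222
G1 X22.000 Y11.000
M2 ; end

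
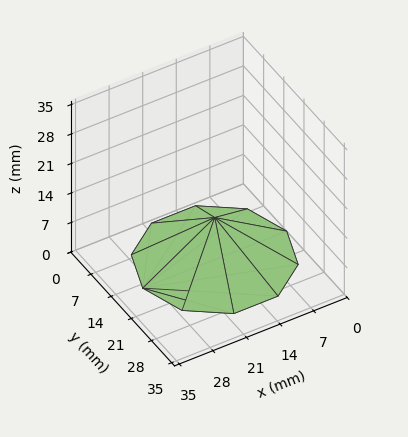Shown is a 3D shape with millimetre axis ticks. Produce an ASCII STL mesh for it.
Reading the render: the shape is a regular 10-sided pyramid, base circumscribed radius ≈ 15 mm, apex at z ≈ 10 mm (dimensions read to the nearest mm from the axis ticks). For the STL, each face is triangulated and given an outward normal.

solid part
  facet normal 0.0000 0.0000 -1.0000
    outer loop
      vertex 19.6 29.3 0.0
      vertex 27.1 23.8 0.0
      vertex 30.0 15.0 0.0
    endloop
  endfacet
  facet normal 0.0000 0.0000 -1.0000
    outer loop
      vertex 10.4 29.3 0.0
      vertex 19.6 29.3 0.0
      vertex 30.0 15.0 0.0
    endloop
  endfacet
  facet normal 0.0000 0.0000 -1.0000
    outer loop
      vertex 2.9 23.8 0.0
      vertex 10.4 29.3 0.0
      vertex 30.0 15.0 0.0
    endloop
  endfacet
  facet normal 0.0000 0.0000 -1.0000
    outer loop
      vertex 0.0 15.0 0.0
      vertex 2.9 23.8 0.0
      vertex 30.0 15.0 0.0
    endloop
  endfacet
  facet normal 0.0000 0.0000 -1.0000
    outer loop
      vertex 2.9 6.2 0.0
      vertex 0.0 15.0 0.0
      vertex 30.0 15.0 0.0
    endloop
  endfacet
  facet normal 0.0000 0.0000 -1.0000
    outer loop
      vertex 10.4 0.7 0.0
      vertex 2.9 6.2 0.0
      vertex 30.0 15.0 0.0
    endloop
  endfacet
  facet normal 0.0000 0.0000 -1.0000
    outer loop
      vertex 19.6 0.7 0.0
      vertex 10.4 0.7 0.0
      vertex 30.0 15.0 0.0
    endloop
  endfacet
  facet normal 0.0000 0.0000 -1.0000
    outer loop
      vertex 27.1 6.2 0.0
      vertex 19.6 0.7 0.0
      vertex 30.0 15.0 0.0
    endloop
  endfacet
  facet normal 0.5457 0.1798 0.8185
    outer loop
      vertex 30.0 15.0 0.0
      vertex 27.1 23.8 0.0
      vertex 15.0 15.0 10.0
    endloop
  endfacet
  facet normal 0.3397 0.4632 0.8186
    outer loop
      vertex 27.1 23.8 0.0
      vertex 19.6 29.3 0.0
      vertex 15.0 15.0 10.0
    endloop
  endfacet
  facet normal 0.0000 0.5731 0.8195
    outer loop
      vertex 19.6 29.3 0.0
      vertex 10.4 29.3 0.0
      vertex 15.0 15.0 10.0
    endloop
  endfacet
  facet normal -0.3397 0.4632 0.8186
    outer loop
      vertex 10.4 29.3 0.0
      vertex 2.9 23.8 0.0
      vertex 15.0 15.0 10.0
    endloop
  endfacet
  facet normal -0.5457 0.1798 0.8185
    outer loop
      vertex 2.9 23.8 0.0
      vertex 0.0 15.0 0.0
      vertex 15.0 15.0 10.0
    endloop
  endfacet
  facet normal -0.5457 -0.1798 0.8185
    outer loop
      vertex 0.0 15.0 0.0
      vertex 2.9 6.2 0.0
      vertex 15.0 15.0 10.0
    endloop
  endfacet
  facet normal -0.3397 -0.4632 0.8186
    outer loop
      vertex 2.9 6.2 0.0
      vertex 10.4 0.7 0.0
      vertex 15.0 15.0 10.0
    endloop
  endfacet
  facet normal 0.0000 -0.5731 0.8195
    outer loop
      vertex 10.4 0.7 0.0
      vertex 19.6 0.7 0.0
      vertex 15.0 15.0 10.0
    endloop
  endfacet
  facet normal 0.3397 -0.4632 0.8186
    outer loop
      vertex 19.6 0.7 0.0
      vertex 27.1 6.2 0.0
      vertex 15.0 15.0 10.0
    endloop
  endfacet
  facet normal 0.5457 -0.1798 0.8185
    outer loop
      vertex 27.1 6.2 0.0
      vertex 30.0 15.0 0.0
      vertex 15.0 15.0 10.0
    endloop
  endfacet
endsolid part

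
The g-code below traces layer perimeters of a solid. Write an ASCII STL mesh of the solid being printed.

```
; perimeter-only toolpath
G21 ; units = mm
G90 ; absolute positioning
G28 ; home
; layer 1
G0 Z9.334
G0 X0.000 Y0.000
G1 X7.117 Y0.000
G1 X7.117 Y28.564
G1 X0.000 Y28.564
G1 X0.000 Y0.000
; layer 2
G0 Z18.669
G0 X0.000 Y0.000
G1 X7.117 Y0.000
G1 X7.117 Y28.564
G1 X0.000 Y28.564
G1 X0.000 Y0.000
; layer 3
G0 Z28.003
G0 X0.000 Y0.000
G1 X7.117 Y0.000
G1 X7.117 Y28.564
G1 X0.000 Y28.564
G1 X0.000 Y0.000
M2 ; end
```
solid part
  facet normal 0.0000 0.0000 -1.0000
    outer loop
      vertex 7.117 28.564 0.000
      vertex 7.117 0.000 0.000
      vertex 0.000 0.000 0.000
    endloop
  endfacet
  facet normal 0.0000 0.0000 -1.0000
    outer loop
      vertex 0.000 28.564 0.000
      vertex 7.117 28.564 0.000
      vertex 0.000 0.000 0.000
    endloop
  endfacet
  facet normal 0.0000 0.0000 1.0000
    outer loop
      vertex 0.000 0.000 28.003
      vertex 7.117 0.000 28.003
      vertex 7.117 28.564 28.003
    endloop
  endfacet
  facet normal 0.0000 0.0000 1.0000
    outer loop
      vertex 0.000 0.000 28.003
      vertex 7.117 28.564 28.003
      vertex 0.000 28.564 28.003
    endloop
  endfacet
  facet normal 0.0000 -1.0000 0.0000
    outer loop
      vertex 0.000 0.000 0.000
      vertex 7.117 0.000 0.000
      vertex 7.117 0.000 28.003
    endloop
  endfacet
  facet normal 0.0000 -1.0000 0.0000
    outer loop
      vertex 0.000 0.000 0.000
      vertex 7.117 0.000 28.003
      vertex 0.000 0.000 28.003
    endloop
  endfacet
  facet normal 0.0000 1.0000 0.0000
    outer loop
      vertex 7.117 28.564 28.003
      vertex 7.117 28.564 0.000
      vertex 0.000 28.564 0.000
    endloop
  endfacet
  facet normal 0.0000 1.0000 0.0000
    outer loop
      vertex 0.000 28.564 28.003
      vertex 7.117 28.564 28.003
      vertex 0.000 28.564 0.000
    endloop
  endfacet
  facet normal -1.0000 0.0000 0.0000
    outer loop
      vertex 0.000 28.564 28.003
      vertex 0.000 28.564 0.000
      vertex 0.000 0.000 0.000
    endloop
  endfacet
  facet normal -1.0000 0.0000 0.0000
    outer loop
      vertex 0.000 0.000 28.003
      vertex 0.000 28.564 28.003
      vertex 0.000 0.000 0.000
    endloop
  endfacet
  facet normal 1.0000 0.0000 0.0000
    outer loop
      vertex 7.117 0.000 0.000
      vertex 7.117 28.564 0.000
      vertex 7.117 28.564 28.003
    endloop
  endfacet
  facet normal 1.0000 0.0000 0.0000
    outer loop
      vertex 7.117 0.000 0.000
      vertex 7.117 28.564 28.003
      vertex 7.117 0.000 28.003
    endloop
  endfacet
endsolid part

The G0 Z moves step by Δz≈9.334 mm. Every layer's G1 loop is the same polygon, so the solid is a straight extrusion of it from z=0 to z≈28. Closing with flat bottom and top caps and triangulating gives 12 facets — a rectangular box, roughly 7.12 × 28.6 mm footprint and 28 mm tall.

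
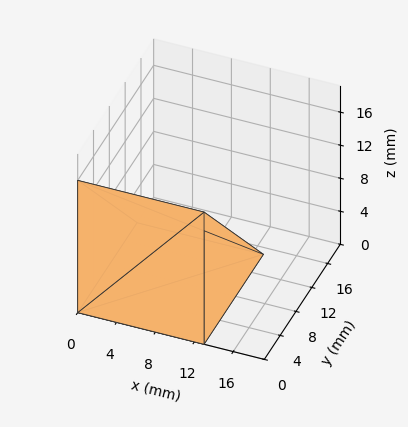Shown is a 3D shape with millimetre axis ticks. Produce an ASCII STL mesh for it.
Reading the render: the shape is a wedge (ramp): 13 × 15 mm base, rising to 16 mm along the y=0 edge and sloping linearly to z=0 at y=15 (dimensions read to the nearest mm from the axis ticks). For the STL, each face is triangulated and given an outward normal.

solid part
  facet normal 0.0000 0.0000 -1.0000
    outer loop
      vertex 13.0 15.0 0.0
      vertex 13.0 0.0 0.0
      vertex 0.0 0.0 0.0
    endloop
  endfacet
  facet normal 0.0000 0.0000 -1.0000
    outer loop
      vertex 0.0 15.0 0.0
      vertex 13.0 15.0 0.0
      vertex 0.0 0.0 0.0
    endloop
  endfacet
  facet normal 0.0000 -1.0000 0.0000
    outer loop
      vertex 0.0 0.0 0.0
      vertex 13.0 0.0 0.0
      vertex 13.0 0.0 16.0
    endloop
  endfacet
  facet normal 0.0000 -1.0000 0.0000
    outer loop
      vertex 0.0 0.0 0.0
      vertex 13.0 0.0 16.0
      vertex 0.0 0.0 16.0
    endloop
  endfacet
  facet normal 0.0000 0.7295 0.6839
    outer loop
      vertex 0.0 0.0 16.0
      vertex 13.0 0.0 16.0
      vertex 13.0 15.0 0.0
    endloop
  endfacet
  facet normal 0.0000 0.7295 0.6839
    outer loop
      vertex 0.0 0.0 16.0
      vertex 13.0 15.0 0.0
      vertex 0.0 15.0 0.0
    endloop
  endfacet
  facet normal -1.0000 0.0000 0.0000
    outer loop
      vertex 0.0 0.0 16.0
      vertex 0.0 15.0 0.0
      vertex 0.0 0.0 0.0
    endloop
  endfacet
  facet normal 1.0000 0.0000 0.0000
    outer loop
      vertex 13.0 0.0 0.0
      vertex 13.0 15.0 0.0
      vertex 13.0 0.0 16.0
    endloop
  endfacet
endsolid part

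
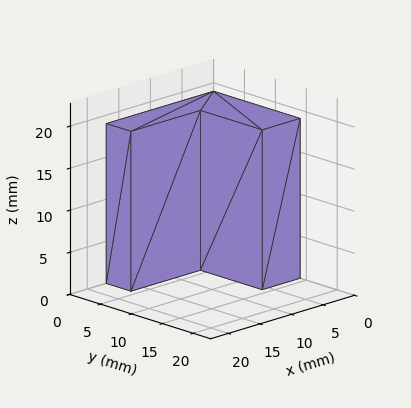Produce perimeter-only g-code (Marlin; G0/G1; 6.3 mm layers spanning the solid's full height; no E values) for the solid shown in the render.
Reading the render: the shape is an L-shaped prism: outer 17 × 14 mm, arm thicknesses ≈ 4 mm (horizontal) and 6 mm (vertical), extruded 19 mm in z (dimensions read to the nearest mm from the axis ticks). For the g-code, the solid's height is divided into equal slices at the stated Δz and each level perimeter traced with G1 moves after a G0 lift.

; perimeter-only toolpath
G21 ; units = mm
G90 ; absolute positioning
G28 ; home
; layer 1
G0 Z6.3
G0 X0.0 Y0.0
G1 X17.0 Y0.0
G1 X17.0 Y4.0
G1 X6.0 Y4.0
G1 X6.0 Y14.0
G1 X0.0 Y14.0
G1 X0.0 Y0.0
; layer 2
G0 Z12.7
G0 X0.0 Y0.0
G1 X17.0 Y0.0
G1 X17.0 Y4.0
G1 X6.0 Y4.0
G1 X6.0 Y14.0
G1 X0.0 Y14.0
G1 X0.0 Y0.0
; layer 3
G0 Z19.0
G0 X0.0 Y0.0
G1 X17.0 Y0.0
G1 X17.0 Y4.0
G1 X6.0 Y4.0
G1 X6.0 Y14.0
G1 X0.0 Y14.0
G1 X0.0 Y0.0
M2 ; end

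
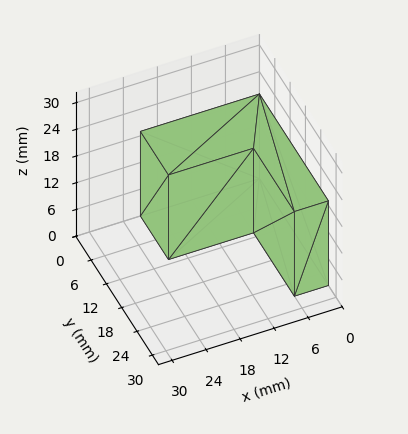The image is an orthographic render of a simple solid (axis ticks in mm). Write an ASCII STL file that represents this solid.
Reading the render: the shape is an L-shaped prism: outer 21 × 27 mm, arm thicknesses ≈ 11 mm (horizontal) and 6 mm (vertical), extruded 19 mm in z (dimensions read to the nearest mm from the axis ticks). For the STL, each face is triangulated and given an outward normal.

solid part
  facet normal 0.0000 0.0000 -1.0000
    outer loop
      vertex 21.0 11.0 0.0
      vertex 21.0 0.0 0.0
      vertex 0.0 0.0 0.0
    endloop
  endfacet
  facet normal 0.0000 0.0000 -1.0000
    outer loop
      vertex 6.0 11.0 0.0
      vertex 21.0 11.0 0.0
      vertex 0.0 0.0 0.0
    endloop
  endfacet
  facet normal 0.0000 0.0000 -1.0000
    outer loop
      vertex 6.0 27.0 0.0
      vertex 6.0 11.0 0.0
      vertex 0.0 0.0 0.0
    endloop
  endfacet
  facet normal 0.0000 0.0000 -1.0000
    outer loop
      vertex 0.0 27.0 0.0
      vertex 6.0 27.0 0.0
      vertex 0.0 0.0 0.0
    endloop
  endfacet
  facet normal 0.0000 0.0000 1.0000
    outer loop
      vertex 0.0 0.0 19.0
      vertex 21.0 0.0 19.0
      vertex 21.0 11.0 19.0
    endloop
  endfacet
  facet normal 0.0000 0.0000 1.0000
    outer loop
      vertex 0.0 0.0 19.0
      vertex 21.0 11.0 19.0
      vertex 6.0 11.0 19.0
    endloop
  endfacet
  facet normal 0.0000 0.0000 1.0000
    outer loop
      vertex 0.0 0.0 19.0
      vertex 6.0 11.0 19.0
      vertex 6.0 27.0 19.0
    endloop
  endfacet
  facet normal 0.0000 0.0000 1.0000
    outer loop
      vertex 0.0 0.0 19.0
      vertex 6.0 27.0 19.0
      vertex 0.0 27.0 19.0
    endloop
  endfacet
  facet normal 0.0000 -1.0000 0.0000
    outer loop
      vertex 0.0 0.0 0.0
      vertex 21.0 0.0 0.0
      vertex 21.0 0.0 19.0
    endloop
  endfacet
  facet normal 0.0000 -1.0000 0.0000
    outer loop
      vertex 0.0 0.0 0.0
      vertex 21.0 0.0 19.0
      vertex 0.0 0.0 19.0
    endloop
  endfacet
  facet normal 1.0000 0.0000 0.0000
    outer loop
      vertex 21.0 0.0 0.0
      vertex 21.0 11.0 0.0
      vertex 21.0 11.0 19.0
    endloop
  endfacet
  facet normal 1.0000 0.0000 0.0000
    outer loop
      vertex 21.0 0.0 0.0
      vertex 21.0 11.0 19.0
      vertex 21.0 0.0 19.0
    endloop
  endfacet
  facet normal 0.0000 1.0000 0.0000
    outer loop
      vertex 21.0 11.0 0.0
      vertex 6.0 11.0 0.0
      vertex 6.0 11.0 19.0
    endloop
  endfacet
  facet normal 0.0000 1.0000 0.0000
    outer loop
      vertex 21.0 11.0 0.0
      vertex 6.0 11.0 19.0
      vertex 21.0 11.0 19.0
    endloop
  endfacet
  facet normal 1.0000 0.0000 0.0000
    outer loop
      vertex 6.0 11.0 0.0
      vertex 6.0 27.0 0.0
      vertex 6.0 27.0 19.0
    endloop
  endfacet
  facet normal 1.0000 0.0000 0.0000
    outer loop
      vertex 6.0 11.0 0.0
      vertex 6.0 27.0 19.0
      vertex 6.0 11.0 19.0
    endloop
  endfacet
  facet normal 0.0000 1.0000 0.0000
    outer loop
      vertex 6.0 27.0 0.0
      vertex 0.0 27.0 0.0
      vertex 0.0 27.0 19.0
    endloop
  endfacet
  facet normal 0.0000 1.0000 0.0000
    outer loop
      vertex 6.0 27.0 0.0
      vertex 0.0 27.0 19.0
      vertex 6.0 27.0 19.0
    endloop
  endfacet
  facet normal -1.0000 0.0000 0.0000
    outer loop
      vertex 0.0 27.0 0.0
      vertex 0.0 0.0 0.0
      vertex 0.0 0.0 19.0
    endloop
  endfacet
  facet normal -1.0000 0.0000 0.0000
    outer loop
      vertex 0.0 27.0 0.0
      vertex 0.0 0.0 19.0
      vertex 0.0 27.0 19.0
    endloop
  endfacet
endsolid part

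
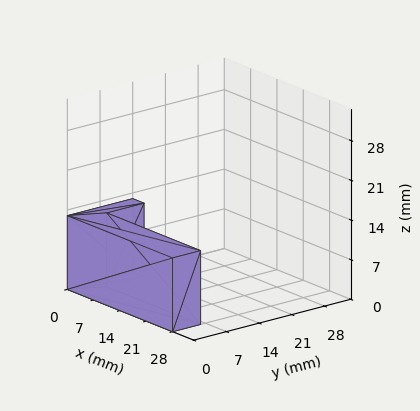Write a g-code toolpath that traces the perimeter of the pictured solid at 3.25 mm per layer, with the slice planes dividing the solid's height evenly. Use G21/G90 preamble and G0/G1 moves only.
Reading the render: the shape is an L-shaped prism: outer 28 × 14 mm, arm thicknesses ≈ 6 mm (horizontal) and 3 mm (vertical), extruded 13 mm in z (dimensions read to the nearest mm from the axis ticks). For the g-code, the solid's height is divided into equal slices at the stated Δz and each level perimeter traced with G1 moves after a G0 lift.

; perimeter-only toolpath
G21 ; units = mm
G90 ; absolute positioning
G28 ; home
; layer 1
G0 Z3.25
G0 X0.00 Y0.00
G1 X28.00 Y0.00
G1 X28.00 Y6.00
G1 X3.00 Y6.00
G1 X3.00 Y14.00
G1 X0.00 Y14.00
G1 X0.00 Y0.00
; layer 2
G0 Z6.50
G0 X0.00 Y0.00
G1 X28.00 Y0.00
G1 X28.00 Y6.00
G1 X3.00 Y6.00
G1 X3.00 Y14.00
G1 X0.00 Y14.00
G1 X0.00 Y0.00
; layer 3
G0 Z9.75
G0 X0.00 Y0.00
G1 X28.00 Y0.00
G1 X28.00 Y6.00
G1 X3.00 Y6.00
G1 X3.00 Y14.00
G1 X0.00 Y14.00
G1 X0.00 Y0.00
; layer 4
G0 Z13.00
G0 X0.00 Y0.00
G1 X28.00 Y0.00
G1 X28.00 Y6.00
G1 X3.00 Y6.00
G1 X3.00 Y14.00
G1 X0.00 Y14.00
G1 X0.00 Y0.00
M2 ; end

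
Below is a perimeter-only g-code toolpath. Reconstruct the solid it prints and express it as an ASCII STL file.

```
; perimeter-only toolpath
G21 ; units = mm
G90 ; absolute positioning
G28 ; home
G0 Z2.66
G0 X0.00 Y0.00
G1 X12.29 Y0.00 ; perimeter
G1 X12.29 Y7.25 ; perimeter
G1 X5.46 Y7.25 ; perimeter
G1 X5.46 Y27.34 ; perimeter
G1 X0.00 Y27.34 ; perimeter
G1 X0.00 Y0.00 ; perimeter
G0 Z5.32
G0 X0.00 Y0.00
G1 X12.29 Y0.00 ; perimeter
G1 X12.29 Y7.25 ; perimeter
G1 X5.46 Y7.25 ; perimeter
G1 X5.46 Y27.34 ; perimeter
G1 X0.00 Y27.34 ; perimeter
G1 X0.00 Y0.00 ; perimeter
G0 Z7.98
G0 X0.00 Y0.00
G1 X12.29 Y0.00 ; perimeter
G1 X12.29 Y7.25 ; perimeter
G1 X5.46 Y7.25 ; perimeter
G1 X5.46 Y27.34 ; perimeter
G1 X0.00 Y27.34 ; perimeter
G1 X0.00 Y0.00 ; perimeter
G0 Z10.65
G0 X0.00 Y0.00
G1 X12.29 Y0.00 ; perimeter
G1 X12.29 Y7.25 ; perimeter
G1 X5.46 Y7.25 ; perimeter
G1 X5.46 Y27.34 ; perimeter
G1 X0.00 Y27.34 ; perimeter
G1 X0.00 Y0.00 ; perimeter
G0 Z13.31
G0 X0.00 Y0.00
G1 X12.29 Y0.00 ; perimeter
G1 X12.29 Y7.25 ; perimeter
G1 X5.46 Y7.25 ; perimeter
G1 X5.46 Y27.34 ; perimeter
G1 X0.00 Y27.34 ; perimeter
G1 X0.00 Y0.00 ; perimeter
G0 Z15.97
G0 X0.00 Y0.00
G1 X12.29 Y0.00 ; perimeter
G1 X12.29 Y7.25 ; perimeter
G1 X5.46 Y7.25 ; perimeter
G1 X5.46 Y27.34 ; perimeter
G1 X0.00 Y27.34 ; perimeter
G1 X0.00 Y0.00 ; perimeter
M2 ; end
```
solid part
  facet normal 0.0000 0.0000 -1.0000
    outer loop
      vertex 12.29 7.25 0.00
      vertex 12.29 0.00 0.00
      vertex 0.00 0.00 0.00
    endloop
  endfacet
  facet normal 0.0000 0.0000 -1.0000
    outer loop
      vertex 5.46 7.25 0.00
      vertex 12.29 7.25 0.00
      vertex 0.00 0.00 0.00
    endloop
  endfacet
  facet normal 0.0000 0.0000 -1.0000
    outer loop
      vertex 5.46 27.34 0.00
      vertex 5.46 7.25 0.00
      vertex 0.00 0.00 0.00
    endloop
  endfacet
  facet normal 0.0000 0.0000 -1.0000
    outer loop
      vertex 0.00 27.34 0.00
      vertex 5.46 27.34 0.00
      vertex 0.00 0.00 0.00
    endloop
  endfacet
  facet normal 0.0000 0.0000 1.0000
    outer loop
      vertex 0.00 0.00 15.97
      vertex 12.29 0.00 15.97
      vertex 12.29 7.25 15.97
    endloop
  endfacet
  facet normal 0.0000 0.0000 1.0000
    outer loop
      vertex 0.00 0.00 15.97
      vertex 12.29 7.25 15.97
      vertex 5.46 7.25 15.97
    endloop
  endfacet
  facet normal 0.0000 0.0000 1.0000
    outer loop
      vertex 0.00 0.00 15.97
      vertex 5.46 7.25 15.97
      vertex 5.46 27.34 15.97
    endloop
  endfacet
  facet normal 0.0000 0.0000 1.0000
    outer loop
      vertex 0.00 0.00 15.97
      vertex 5.46 27.34 15.97
      vertex 0.00 27.34 15.97
    endloop
  endfacet
  facet normal 0.0000 -1.0000 0.0000
    outer loop
      vertex 0.00 0.00 0.00
      vertex 12.29 0.00 0.00
      vertex 12.29 0.00 15.97
    endloop
  endfacet
  facet normal 0.0000 -1.0000 0.0000
    outer loop
      vertex 0.00 0.00 0.00
      vertex 12.29 0.00 15.97
      vertex 0.00 0.00 15.97
    endloop
  endfacet
  facet normal 1.0000 0.0000 0.0000
    outer loop
      vertex 12.29 0.00 0.00
      vertex 12.29 7.25 0.00
      vertex 12.29 7.25 15.97
    endloop
  endfacet
  facet normal 1.0000 0.0000 0.0000
    outer loop
      vertex 12.29 0.00 0.00
      vertex 12.29 7.25 15.97
      vertex 12.29 0.00 15.97
    endloop
  endfacet
  facet normal 0.0000 1.0000 0.0000
    outer loop
      vertex 12.29 7.25 0.00
      vertex 5.46 7.25 0.00
      vertex 5.46 7.25 15.97
    endloop
  endfacet
  facet normal 0.0000 1.0000 0.0000
    outer loop
      vertex 12.29 7.25 0.00
      vertex 5.46 7.25 15.97
      vertex 12.29 7.25 15.97
    endloop
  endfacet
  facet normal 1.0000 0.0000 0.0000
    outer loop
      vertex 5.46 7.25 0.00
      vertex 5.46 27.34 0.00
      vertex 5.46 27.34 15.97
    endloop
  endfacet
  facet normal 1.0000 0.0000 0.0000
    outer loop
      vertex 5.46 7.25 0.00
      vertex 5.46 27.34 15.97
      vertex 5.46 7.25 15.97
    endloop
  endfacet
  facet normal 0.0000 1.0000 0.0000
    outer loop
      vertex 5.46 27.34 0.00
      vertex 0.00 27.34 0.00
      vertex 0.00 27.34 15.97
    endloop
  endfacet
  facet normal 0.0000 1.0000 0.0000
    outer loop
      vertex 5.46 27.34 0.00
      vertex 0.00 27.34 15.97
      vertex 5.46 27.34 15.97
    endloop
  endfacet
  facet normal -1.0000 0.0000 0.0000
    outer loop
      vertex 0.00 27.34 0.00
      vertex 0.00 0.00 0.00
      vertex 0.00 0.00 15.97
    endloop
  endfacet
  facet normal -1.0000 0.0000 0.0000
    outer loop
      vertex 0.00 27.34 0.00
      vertex 0.00 0.00 15.97
      vertex 0.00 27.34 15.97
    endloop
  endfacet
endsolid part

The G0 Z moves step by Δz≈2.66 mm. Every layer's G1 loop is the same polygon, so the solid is a straight extrusion of it from z=0 to z≈16. Closing with flat bottom and top caps and triangulating gives 20 facets — an L-shaped prism: outer 12.3 × 27.3 mm, arm thicknesses ≈ 7.25 mm (horizontal) and 5.46 mm (vertical), extruded 16 mm in z.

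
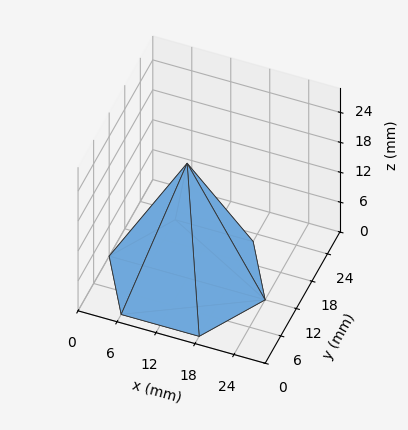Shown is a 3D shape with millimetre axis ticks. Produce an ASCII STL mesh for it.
Reading the render: the shape is a regular 6-sided pyramid, base circumscribed radius ≈ 12 mm, apex at z ≈ 23 mm (dimensions read to the nearest mm from the axis ticks). For the STL, each face is triangulated and given an outward normal.

solid part
  facet normal 0.0000 0.0000 -1.0000
    outer loop
      vertex 6.0 22.4 0.0
      vertex 18.0 22.4 0.0
      vertex 24.0 12.0 0.0
    endloop
  endfacet
  facet normal 0.0000 0.0000 -1.0000
    outer loop
      vertex 0.0 12.0 0.0
      vertex 6.0 22.4 0.0
      vertex 24.0 12.0 0.0
    endloop
  endfacet
  facet normal 0.0000 0.0000 -1.0000
    outer loop
      vertex 6.0 1.6 0.0
      vertex 0.0 12.0 0.0
      vertex 24.0 12.0 0.0
    endloop
  endfacet
  facet normal 0.0000 0.0000 -1.0000
    outer loop
      vertex 18.0 1.6 0.0
      vertex 6.0 1.6 0.0
      vertex 24.0 12.0 0.0
    endloop
  endfacet
  facet normal 0.7893 0.4554 0.4118
    outer loop
      vertex 24.0 12.0 0.0
      vertex 18.0 22.4 0.0
      vertex 12.0 12.0 23.0
    endloop
  endfacet
  facet normal 0.0000 0.9112 0.4120
    outer loop
      vertex 18.0 22.4 0.0
      vertex 6.0 22.4 0.0
      vertex 12.0 12.0 23.0
    endloop
  endfacet
  facet normal -0.7893 0.4554 0.4118
    outer loop
      vertex 6.0 22.4 0.0
      vertex 0.0 12.0 0.0
      vertex 12.0 12.0 23.0
    endloop
  endfacet
  facet normal -0.7893 -0.4554 0.4118
    outer loop
      vertex 0.0 12.0 0.0
      vertex 6.0 1.6 0.0
      vertex 12.0 12.0 23.0
    endloop
  endfacet
  facet normal 0.0000 -0.9112 0.4120
    outer loop
      vertex 6.0 1.6 0.0
      vertex 18.0 1.6 0.0
      vertex 12.0 12.0 23.0
    endloop
  endfacet
  facet normal 0.7893 -0.4554 0.4118
    outer loop
      vertex 18.0 1.6 0.0
      vertex 24.0 12.0 0.0
      vertex 12.0 12.0 23.0
    endloop
  endfacet
endsolid part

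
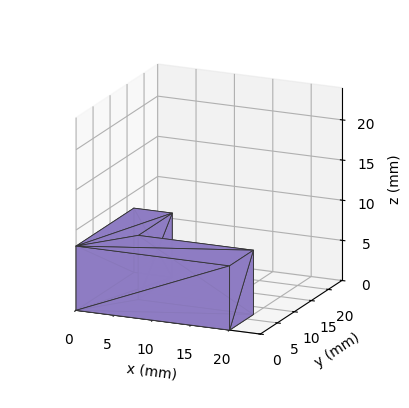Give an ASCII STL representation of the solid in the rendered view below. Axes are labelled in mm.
Reading the render: the shape is an L-shaped prism: outer 20 × 17 mm, arm thicknesses ≈ 7 mm (horizontal) and 5 mm (vertical), extruded 8 mm in z (dimensions read to the nearest mm from the axis ticks). For the STL, each face is triangulated and given an outward normal.

solid part
  facet normal 0.0000 0.0000 -1.0000
    outer loop
      vertex 20.00 7.00 0.00
      vertex 20.00 0.00 0.00
      vertex 0.00 0.00 0.00
    endloop
  endfacet
  facet normal 0.0000 0.0000 -1.0000
    outer loop
      vertex 5.00 7.00 0.00
      vertex 20.00 7.00 0.00
      vertex 0.00 0.00 0.00
    endloop
  endfacet
  facet normal 0.0000 0.0000 -1.0000
    outer loop
      vertex 5.00 17.00 0.00
      vertex 5.00 7.00 0.00
      vertex 0.00 0.00 0.00
    endloop
  endfacet
  facet normal 0.0000 0.0000 -1.0000
    outer loop
      vertex 0.00 17.00 0.00
      vertex 5.00 17.00 0.00
      vertex 0.00 0.00 0.00
    endloop
  endfacet
  facet normal 0.0000 0.0000 1.0000
    outer loop
      vertex 0.00 0.00 8.00
      vertex 20.00 0.00 8.00
      vertex 20.00 7.00 8.00
    endloop
  endfacet
  facet normal 0.0000 0.0000 1.0000
    outer loop
      vertex 0.00 0.00 8.00
      vertex 20.00 7.00 8.00
      vertex 5.00 7.00 8.00
    endloop
  endfacet
  facet normal 0.0000 0.0000 1.0000
    outer loop
      vertex 0.00 0.00 8.00
      vertex 5.00 7.00 8.00
      vertex 5.00 17.00 8.00
    endloop
  endfacet
  facet normal 0.0000 0.0000 1.0000
    outer loop
      vertex 0.00 0.00 8.00
      vertex 5.00 17.00 8.00
      vertex 0.00 17.00 8.00
    endloop
  endfacet
  facet normal 0.0000 -1.0000 0.0000
    outer loop
      vertex 0.00 0.00 0.00
      vertex 20.00 0.00 0.00
      vertex 20.00 0.00 8.00
    endloop
  endfacet
  facet normal 0.0000 -1.0000 0.0000
    outer loop
      vertex 0.00 0.00 0.00
      vertex 20.00 0.00 8.00
      vertex 0.00 0.00 8.00
    endloop
  endfacet
  facet normal 1.0000 0.0000 0.0000
    outer loop
      vertex 20.00 0.00 0.00
      vertex 20.00 7.00 0.00
      vertex 20.00 7.00 8.00
    endloop
  endfacet
  facet normal 1.0000 0.0000 0.0000
    outer loop
      vertex 20.00 0.00 0.00
      vertex 20.00 7.00 8.00
      vertex 20.00 0.00 8.00
    endloop
  endfacet
  facet normal 0.0000 1.0000 0.0000
    outer loop
      vertex 20.00 7.00 0.00
      vertex 5.00 7.00 0.00
      vertex 5.00 7.00 8.00
    endloop
  endfacet
  facet normal 0.0000 1.0000 0.0000
    outer loop
      vertex 20.00 7.00 0.00
      vertex 5.00 7.00 8.00
      vertex 20.00 7.00 8.00
    endloop
  endfacet
  facet normal 1.0000 0.0000 0.0000
    outer loop
      vertex 5.00 7.00 0.00
      vertex 5.00 17.00 0.00
      vertex 5.00 17.00 8.00
    endloop
  endfacet
  facet normal 1.0000 0.0000 0.0000
    outer loop
      vertex 5.00 7.00 0.00
      vertex 5.00 17.00 8.00
      vertex 5.00 7.00 8.00
    endloop
  endfacet
  facet normal 0.0000 1.0000 0.0000
    outer loop
      vertex 5.00 17.00 0.00
      vertex 0.00 17.00 0.00
      vertex 0.00 17.00 8.00
    endloop
  endfacet
  facet normal 0.0000 1.0000 0.0000
    outer loop
      vertex 5.00 17.00 0.00
      vertex 0.00 17.00 8.00
      vertex 5.00 17.00 8.00
    endloop
  endfacet
  facet normal -1.0000 0.0000 0.0000
    outer loop
      vertex 0.00 17.00 0.00
      vertex 0.00 0.00 0.00
      vertex 0.00 0.00 8.00
    endloop
  endfacet
  facet normal -1.0000 0.0000 0.0000
    outer loop
      vertex 0.00 17.00 0.00
      vertex 0.00 0.00 8.00
      vertex 0.00 17.00 8.00
    endloop
  endfacet
endsolid part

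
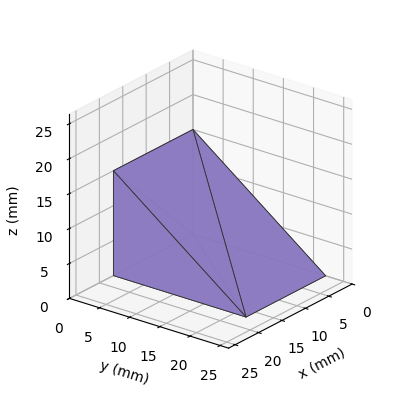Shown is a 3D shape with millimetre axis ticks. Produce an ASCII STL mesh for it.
Reading the render: the shape is a wedge (ramp): 17 × 22 mm base, rising to 15 mm along the y=0 edge and sloping linearly to z=0 at y=22 (dimensions read to the nearest mm from the axis ticks). For the STL, each face is triangulated and given an outward normal.

solid part
  facet normal 0.0000 0.0000 -1.0000
    outer loop
      vertex 17.000 22.000 0.000
      vertex 17.000 0.000 0.000
      vertex 0.000 0.000 0.000
    endloop
  endfacet
  facet normal 0.0000 0.0000 -1.0000
    outer loop
      vertex 0.000 22.000 0.000
      vertex 17.000 22.000 0.000
      vertex 0.000 0.000 0.000
    endloop
  endfacet
  facet normal 0.0000 -1.0000 0.0000
    outer loop
      vertex 0.000 0.000 0.000
      vertex 17.000 0.000 0.000
      vertex 17.000 0.000 15.000
    endloop
  endfacet
  facet normal 0.0000 -1.0000 0.0000
    outer loop
      vertex 0.000 0.000 0.000
      vertex 17.000 0.000 15.000
      vertex 0.000 0.000 15.000
    endloop
  endfacet
  facet normal 0.0000 0.5633 0.8262
    outer loop
      vertex 0.000 0.000 15.000
      vertex 17.000 0.000 15.000
      vertex 17.000 22.000 0.000
    endloop
  endfacet
  facet normal 0.0000 0.5633 0.8262
    outer loop
      vertex 0.000 0.000 15.000
      vertex 17.000 22.000 0.000
      vertex 0.000 22.000 0.000
    endloop
  endfacet
  facet normal -1.0000 0.0000 0.0000
    outer loop
      vertex 0.000 0.000 15.000
      vertex 0.000 22.000 0.000
      vertex 0.000 0.000 0.000
    endloop
  endfacet
  facet normal 1.0000 0.0000 0.0000
    outer loop
      vertex 17.000 0.000 0.000
      vertex 17.000 22.000 0.000
      vertex 17.000 0.000 15.000
    endloop
  endfacet
endsolid part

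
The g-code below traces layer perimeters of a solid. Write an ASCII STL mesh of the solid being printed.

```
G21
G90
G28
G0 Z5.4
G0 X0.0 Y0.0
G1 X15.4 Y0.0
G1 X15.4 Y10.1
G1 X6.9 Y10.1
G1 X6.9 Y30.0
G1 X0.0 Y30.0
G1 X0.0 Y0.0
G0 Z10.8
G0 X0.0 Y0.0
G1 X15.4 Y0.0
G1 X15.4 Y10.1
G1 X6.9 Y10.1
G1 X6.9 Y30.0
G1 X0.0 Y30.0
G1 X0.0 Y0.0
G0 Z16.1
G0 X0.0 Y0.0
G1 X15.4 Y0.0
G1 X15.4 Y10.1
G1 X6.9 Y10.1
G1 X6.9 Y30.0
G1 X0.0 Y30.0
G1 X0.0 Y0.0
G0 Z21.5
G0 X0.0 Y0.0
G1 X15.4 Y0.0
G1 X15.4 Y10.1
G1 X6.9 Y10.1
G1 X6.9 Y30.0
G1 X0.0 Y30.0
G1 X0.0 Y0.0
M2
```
solid part
  facet normal 0.0000 0.0000 -1.0000
    outer loop
      vertex 15.4 10.1 0.0
      vertex 15.4 0.0 0.0
      vertex 0.0 0.0 0.0
    endloop
  endfacet
  facet normal 0.0000 0.0000 -1.0000
    outer loop
      vertex 6.9 10.1 0.0
      vertex 15.4 10.1 0.0
      vertex 0.0 0.0 0.0
    endloop
  endfacet
  facet normal 0.0000 0.0000 -1.0000
    outer loop
      vertex 6.9 30.0 0.0
      vertex 6.9 10.1 0.0
      vertex 0.0 0.0 0.0
    endloop
  endfacet
  facet normal 0.0000 0.0000 -1.0000
    outer loop
      vertex 0.0 30.0 0.0
      vertex 6.9 30.0 0.0
      vertex 0.0 0.0 0.0
    endloop
  endfacet
  facet normal 0.0000 0.0000 1.0000
    outer loop
      vertex 0.0 0.0 21.5
      vertex 15.4 0.0 21.5
      vertex 15.4 10.1 21.5
    endloop
  endfacet
  facet normal 0.0000 0.0000 1.0000
    outer loop
      vertex 0.0 0.0 21.5
      vertex 15.4 10.1 21.5
      vertex 6.9 10.1 21.5
    endloop
  endfacet
  facet normal 0.0000 0.0000 1.0000
    outer loop
      vertex 0.0 0.0 21.5
      vertex 6.9 10.1 21.5
      vertex 6.9 30.0 21.5
    endloop
  endfacet
  facet normal 0.0000 0.0000 1.0000
    outer loop
      vertex 0.0 0.0 21.5
      vertex 6.9 30.0 21.5
      vertex 0.0 30.0 21.5
    endloop
  endfacet
  facet normal 0.0000 -1.0000 0.0000
    outer loop
      vertex 0.0 0.0 0.0
      vertex 15.4 0.0 0.0
      vertex 15.4 0.0 21.5
    endloop
  endfacet
  facet normal 0.0000 -1.0000 0.0000
    outer loop
      vertex 0.0 0.0 0.0
      vertex 15.4 0.0 21.5
      vertex 0.0 0.0 21.5
    endloop
  endfacet
  facet normal 1.0000 0.0000 0.0000
    outer loop
      vertex 15.4 0.0 0.0
      vertex 15.4 10.1 0.0
      vertex 15.4 10.1 21.5
    endloop
  endfacet
  facet normal 1.0000 0.0000 0.0000
    outer loop
      vertex 15.4 0.0 0.0
      vertex 15.4 10.1 21.5
      vertex 15.4 0.0 21.5
    endloop
  endfacet
  facet normal 0.0000 1.0000 0.0000
    outer loop
      vertex 15.4 10.1 0.0
      vertex 6.9 10.1 0.0
      vertex 6.9 10.1 21.5
    endloop
  endfacet
  facet normal 0.0000 1.0000 0.0000
    outer loop
      vertex 15.4 10.1 0.0
      vertex 6.9 10.1 21.5
      vertex 15.4 10.1 21.5
    endloop
  endfacet
  facet normal 1.0000 0.0000 0.0000
    outer loop
      vertex 6.9 10.1 0.0
      vertex 6.9 30.0 0.0
      vertex 6.9 30.0 21.5
    endloop
  endfacet
  facet normal 1.0000 0.0000 0.0000
    outer loop
      vertex 6.9 10.1 0.0
      vertex 6.9 30.0 21.5
      vertex 6.9 10.1 21.5
    endloop
  endfacet
  facet normal 0.0000 1.0000 0.0000
    outer loop
      vertex 6.9 30.0 0.0
      vertex 0.0 30.0 0.0
      vertex 0.0 30.0 21.5
    endloop
  endfacet
  facet normal 0.0000 1.0000 0.0000
    outer loop
      vertex 6.9 30.0 0.0
      vertex 0.0 30.0 21.5
      vertex 6.9 30.0 21.5
    endloop
  endfacet
  facet normal -1.0000 0.0000 0.0000
    outer loop
      vertex 0.0 30.0 0.0
      vertex 0.0 0.0 0.0
      vertex 0.0 0.0 21.5
    endloop
  endfacet
  facet normal -1.0000 0.0000 0.0000
    outer loop
      vertex 0.0 30.0 0.0
      vertex 0.0 0.0 21.5
      vertex 0.0 30.0 21.5
    endloop
  endfacet
endsolid part

The G0 Z moves step by Δz≈5.4 mm. Every layer's G1 loop is the same polygon, so the solid is a straight extrusion of it from z=0 to z≈21.5. Closing with flat bottom and top caps and triangulating gives 20 facets — an L-shaped prism: outer 15.4 × 30 mm, arm thicknesses ≈ 10.1 mm (horizontal) and 6.9 mm (vertical), extruded 21.5 mm in z.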